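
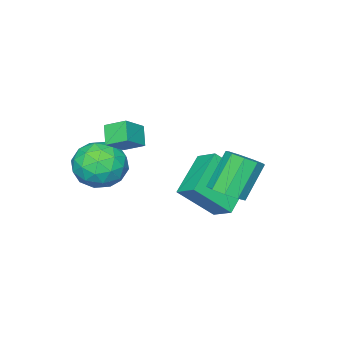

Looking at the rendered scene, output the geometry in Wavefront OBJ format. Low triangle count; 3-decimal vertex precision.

v 0.659 -1.384 1.16
v 1.732 -1.141 0.839
v 1.308 -2.579 2.421
v 2.381 -2.336 2.1
v 1.754 -1.548 2.648
v 1.353 -0.81 1.869
v 1.687 -2.91 1.391
v 1.286 -2.172 0.612
v 2.367 -2.084 0.982
v 2.409 -1.242 1.759
v 0.631 -2.478 1.501
v 0.673 -1.636 2.278
v 1.139 -1.157 0.889
v 1.901 -2.563 2.371
v 1.533 -2.1 2.693
v 2.163 -1.957 2.504
v 0.916 -0.963 1.494
v 1.547 -0.82 1.305
v 1.56 -1.059 2.369
v 1.493 -2.9 1.955
v 2.124 -2.757 1.766
v 0.877 -1.763 0.756
v 1.507 -1.62 0.567
v 1.48 -2.661 0.891
v 2.143 -1.569 0.784
v 2.524 -2.271 1.525
v 2.116 -2.609 1.109
v 1.88 -2.175 0.651
v 2.167 -1.074 1.241
v 2.548 -1.777 1.982
v 2.18 -1.314 2.304
v 1.944 -0.88 1.846
v 2.54 -1.629 1.325
v 0.492 -1.943 1.278
v 0.873 -2.646 2.019
v 1.096 -2.84 1.414
v 0.86 -2.406 0.956
v 0.516 -1.449 1.735
v 0.897 -2.151 2.476
v 1.16 -1.545 2.609
v 0.924 -1.111 2.151
v 0.5 -2.091 1.935
v 0.72 -1.477 3.26
v 0.422 -0.664 3.675
v 1.184 -0.976 2.614
v 0.886 -0.163 3.029
v 1.654 -1.477 3.931
v 1.356 -0.664 4.346
v 2.118 -0.976 3.285
v 1.82 -0.163 3.7
v -0.898 2.197 0.646
v -0.339 2.609 1.023
v -1.362 2.655 2.491
v -1.922 2.243 2.114
v -0.681 2.946 0.774
v -1.704 2.992 2.242
v -1.125 2.932 0.465
v -2.148 2.978 1.933
v -1.462 2.575 0.241
v -2.485 2.621 1.709
v -1.536 2.04 0.207
v -2.559 2.086 1.675
v -1.312 1.579 0.377
v -2.335 1.626 1.846
v -0.894 1.407 0.674
v -1.917 1.454 2.142
v -0.478 1.605 0.957
v -1.501 1.651 2.425
v -0.259 2.079 1.095
v -1.282 2.125 2.563
v -2.59 -0.669 0.77
v -2.492 0.283 1.332
v -3.674 0.254 -0.605
v -3.576 1.206 -0.043
v -0.884 -0.226 -0.277
v -0.786 0.726 0.285
v -1.968 0.697 -1.652
v -1.87 1.649 -1.09
f 1 38 17
f 38 12 41
f 17 41 6
f 38 41 17
f 1 17 13
f 17 6 18
f 13 18 2
f 17 18 13
f 1 13 22
f 13 2 23
f 22 23 8
f 13 23 22
f 1 22 34
f 22 8 37
f 34 37 11
f 22 37 34
f 1 34 38
f 34 11 42
f 38 42 12
f 34 42 38
f 2 18 29
f 18 6 32
f 29 32 10
f 18 32 29
f 6 41 19
f 41 12 40
f 19 40 5
f 41 40 19
f 12 42 39
f 42 11 35
f 39 35 3
f 42 35 39
f 11 37 36
f 37 8 24
f 36 24 7
f 37 24 36
f 8 23 28
f 23 2 25
f 28 25 9
f 23 25 28
f 4 30 16
f 30 10 31
f 16 31 5
f 30 31 16
f 4 16 14
f 16 5 15
f 14 15 3
f 16 15 14
f 4 14 21
f 14 3 20
f 21 20 7
f 14 20 21
f 4 21 26
f 21 7 27
f 26 27 9
f 21 27 26
f 4 26 30
f 26 9 33
f 30 33 10
f 26 33 30
f 5 31 19
f 31 10 32
f 19 32 6
f 31 32 19
f 3 15 39
f 15 5 40
f 39 40 12
f 15 40 39
f 7 20 36
f 20 3 35
f 36 35 11
f 20 35 36
f 9 27 28
f 27 7 24
f 28 24 8
f 27 24 28
f 10 33 29
f 33 9 25
f 29 25 2
f 33 25 29
f 44 46 43
f 47 44 43
f 43 46 45
f 45 47 43
f 44 50 46
f 48 44 47
f 48 50 44
f 46 50 45
f 49 47 45
f 45 50 49
f 49 48 47
f 50 48 49
f 52 51 55
f 52 55 53
f 53 55 56
f 53 56 54
f 55 51 57
f 55 57 56
f 56 57 58
f 56 58 54
f 57 51 59
f 57 59 58
f 58 59 60
f 58 60 54
f 59 51 61
f 59 61 60
f 60 61 62
f 60 62 54
f 61 51 63
f 61 63 62
f 62 63 64
f 62 64 54
f 63 51 65
f 63 65 64
f 64 65 66
f 64 66 54
f 65 51 67
f 65 67 66
f 66 67 68
f 66 68 54
f 67 51 69
f 67 69 68
f 68 69 70
f 68 70 54
f 69 51 52
f 69 52 70
f 70 52 53
f 70 53 54
f 72 74 71
f 75 72 71
f 71 74 73
f 73 75 71
f 72 78 74
f 76 72 75
f 76 78 72
f 74 78 73
f 77 75 73
f 73 78 77
f 77 76 75
f 78 76 77



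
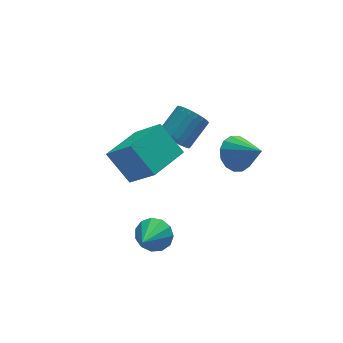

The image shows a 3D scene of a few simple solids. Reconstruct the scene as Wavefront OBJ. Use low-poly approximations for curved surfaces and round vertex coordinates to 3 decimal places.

v -1.927 -1.926 -3.655
v -1.427 -1.674 -2.862
v -2.953 -3.254 -2.585
v -1.866 -1.348 -2.879
v -2.323 -1.205 -3.141
v -2.655 -1.292 -3.567
v -2.756 -1.58 -4.02
v -2.593 -1.978 -4.358
v -2.219 -2.359 -4.472
v -1.752 -2.603 -4.327
v -1.34 -2.633 -3.968
v -1.115 -2.438 -3.51
v -1.148 -2.08 -3.098
v 0.179 1.256 0.258
v 0.559 1.519 -0.526
v 1.821 2.328 0.358
v 1.441 2.064 1.142
v 0.323 1.806 -0.452
v 1.585 2.615 0.432
v 0.063 1.998 -0.255
v 1.325 2.807 0.628
v -0.178 2.061 0.03
v 1.085 2.87 0.914
v -0.356 1.985 0.355
v 0.906 2.794 1.238
v -0.442 1.783 0.663
v 0.82 2.592 1.546
v -0.421 1.49 0.901
v 0.841 2.299 1.785
v -0.296 1.156 1.028
v 0.966 1.965 1.911
v -0.089 0.839 1.022
v 1.173 1.648 1.905
v 0.165 0.595 0.884
v 1.427 1.404 1.767
v 0.421 0.464 0.637
v 1.683 1.273 1.521
v 0.635 0.471 0.326
v 1.897 1.28 1.209
v 0.77 0.613 0.002
v 2.032 1.422 0.885
v 0.803 0.866 -0.277
v 2.065 1.675 0.606
v 0.728 1.187 -0.464
v 1.991 1.996 0.42
v 2.407 -1.404 0.893
v 2.927 -1.809 0.102
v 3.173 -2.676 2.047
v 3.249 -1.434 0.301
v 3.347 -1.052 0.659
v 3.192 -0.763 1.08
v 2.827 -0.646 1.451
v 2.35 -0.732 1.673
v 1.888 -0.998 1.685
v 1.566 -1.373 1.486
v 1.468 -1.756 1.128
v 1.623 -2.044 0.707
v 1.987 -2.161 0.336
v 2.465 -2.075 0.114
v -2.187 -2.933 2.189
v -2.958 -1.786 3.55
v -3.006 -1.649 0.643
v -3.777 -0.502 2.005
v -0.363 -1.738 2.215
v -1.134 -0.591 3.577
v -1.182 -0.454 0.67
v -1.953 0.693 2.031
f 2 1 4
f 2 4 3
f 4 1 5
f 4 5 3
f 5 1 6
f 5 6 3
f 6 1 7
f 6 7 3
f 7 1 8
f 7 8 3
f 8 1 9
f 8 9 3
f 9 1 10
f 9 10 3
f 10 1 11
f 10 11 3
f 11 1 12
f 11 12 3
f 12 1 13
f 12 13 3
f 13 1 2
f 13 2 3
f 15 14 18
f 15 18 16
f 16 18 19
f 16 19 17
f 18 14 20
f 18 20 19
f 19 20 21
f 19 21 17
f 20 14 22
f 20 22 21
f 21 22 23
f 21 23 17
f 22 14 24
f 22 24 23
f 23 24 25
f 23 25 17
f 24 14 26
f 24 26 25
f 25 26 27
f 25 27 17
f 26 14 28
f 26 28 27
f 27 28 29
f 27 29 17
f 28 14 30
f 28 30 29
f 29 30 31
f 29 31 17
f 30 14 32
f 30 32 31
f 31 32 33
f 31 33 17
f 32 14 34
f 32 34 33
f 33 34 35
f 33 35 17
f 34 14 36
f 34 36 35
f 35 36 37
f 35 37 17
f 36 14 38
f 36 38 37
f 37 38 39
f 37 39 17
f 38 14 40
f 38 40 39
f 39 40 41
f 39 41 17
f 40 14 42
f 40 42 41
f 41 42 43
f 41 43 17
f 42 14 44
f 42 44 43
f 43 44 45
f 43 45 17
f 44 14 15
f 44 15 45
f 45 15 16
f 45 16 17
f 47 46 49
f 47 49 48
f 49 46 50
f 49 50 48
f 50 46 51
f 50 51 48
f 51 46 52
f 51 52 48
f 52 46 53
f 52 53 48
f 53 46 54
f 53 54 48
f 54 46 55
f 54 55 48
f 55 46 56
f 55 56 48
f 56 46 57
f 56 57 48
f 57 46 58
f 57 58 48
f 58 46 59
f 58 59 48
f 59 46 47
f 59 47 48
f 61 63 60
f 64 61 60
f 60 63 62
f 62 64 60
f 61 67 63
f 65 61 64
f 65 67 61
f 63 67 62
f 66 64 62
f 62 67 66
f 66 65 64
f 67 65 66



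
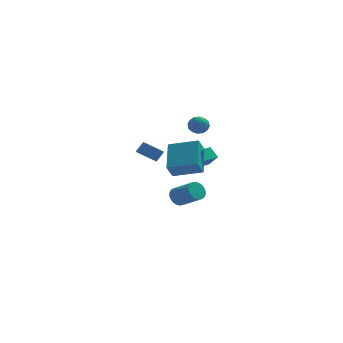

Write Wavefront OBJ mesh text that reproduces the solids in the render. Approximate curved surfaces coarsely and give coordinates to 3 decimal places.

v -0.713 2.038 -0.038
v -0.654 1.159 0.391
v -1.955 2.298 0.663
v -1.897 1.419 1.092
v -0.303 2.361 0.568
v -0.245 1.482 0.997
v -1.546 2.621 1.269
v -1.487 1.742 1.698
v 0.615 0.455 -2.331
v 1.123 0.738 -2.721
v 2.273 -0.112 -1.839
v 1.765 -0.395 -1.449
v 1.099 0.93 -2.504
v 2.249 0.08 -1.622
v 0.991 1.041 -2.257
v 2.141 0.191 -1.375
v 0.819 1.05 -2.023
v 1.969 0.2 -1.141
v 0.611 0.956 -1.842
v 1.761 0.106 -0.96
v 0.403 0.776 -1.745
v 1.554 -0.074 -0.864
v 0.233 0.54 -1.75
v 1.383 -0.31 -0.869
v 0.128 0.289 -1.855
v 1.279 -0.561 -0.974
v 0.108 0.068 -2.043
v 1.258 -0.783 -1.162
v 0.175 -0.087 -2.28
v 1.325 -0.937 -1.399
v 0.319 -0.148 -2.526
v 1.469 -0.998 -1.645
v 0.513 -0.105 -2.738
v 1.663 -0.955 -1.857
v 0.725 0.035 -2.88
v 1.875 -0.815 -1.998
v 0.918 0.248 -2.926
v 2.068 -0.602 -2.045
v 1.059 0.496 -2.87
v 2.209 -0.354 -1.989
v 1.078 -0.657 1.27
v 1.595 -1.208 2.083
v 2.01 0.235 1.282
v 2.526 -0.316 2.096
v 1.534 -1.124 0.664
v 2.05 -1.675 1.478
v 2.465 -0.232 0.677
v 2.982 -0.783 1.49
v 0.058 -4.949 2.279
v 0.103 -3.158 3.411
v 0.385 -4.411 1.414
v 0.43 -2.619 2.546
v 1.81 -5.281 2.734
v 1.855 -3.489 3.866
v 2.137 -4.742 1.869
v 2.182 -2.951 3.001
v 1.366 4.488 2.26
v 1.842 4.44 2.805
v 1.798 3.5 1.795
v 2.274 3.452 2.34
v 1.567 3.35 2.466
v 1.3 3.96 2.753
v 2.34 3.98 1.847
v 2.073 4.59 2.134
v 2.444 4.126 2.55
v 1.966 3.736 2.933
v 1.674 4.204 1.667
v 1.196 3.814 2.05
v 1.566 4.55 2.573
v 2.074 3.39 2.027
v 1.659 3.329 2.101
v 1.938 3.301 2.421
v 1.247 4.269 2.542
v 1.527 4.24 2.863
v 1.365 3.6 2.664
v 2.113 3.7 1.737
v 2.393 3.671 2.058
v 1.702 4.639 2.179
v 1.981 4.611 2.499
v 2.275 4.34 1.936
v 2.199 4.338 2.744
v 2.454 3.757 2.471
v 2.493 4.067 2.181
v 2.335 4.426 2.35
v 1.919 4.109 2.969
v 2.173 3.528 2.696
v 1.757 3.468 2.769
v 1.6 3.827 2.938
v 2.273 3.924 2.819
v 1.467 4.412 1.904
v 1.721 3.831 1.631
v 2.04 4.113 1.662
v 1.883 4.472 1.831
v 1.186 4.183 2.129
v 1.441 3.602 1.856
v 1.305 3.514 2.25
v 1.147 3.873 2.419
v 1.367 4.016 1.781
f 2 4 1
f 5 2 1
f 1 4 3
f 3 5 1
f 2 8 4
f 6 2 5
f 6 8 2
f 4 8 3
f 7 5 3
f 3 8 7
f 7 6 5
f 8 6 7
f 10 9 13
f 10 13 11
f 11 13 14
f 11 14 12
f 13 9 15
f 13 15 14
f 14 15 16
f 14 16 12
f 15 9 17
f 15 17 16
f 16 17 18
f 16 18 12
f 17 9 19
f 17 19 18
f 18 19 20
f 18 20 12
f 19 9 21
f 19 21 20
f 20 21 22
f 20 22 12
f 21 9 23
f 21 23 22
f 22 23 24
f 22 24 12
f 23 9 25
f 23 25 24
f 24 25 26
f 24 26 12
f 25 9 27
f 25 27 26
f 26 27 28
f 26 28 12
f 27 9 29
f 27 29 28
f 28 29 30
f 28 30 12
f 29 9 31
f 29 31 30
f 30 31 32
f 30 32 12
f 31 9 33
f 31 33 32
f 32 33 34
f 32 34 12
f 33 9 35
f 33 35 34
f 34 35 36
f 34 36 12
f 35 9 37
f 35 37 36
f 36 37 38
f 36 38 12
f 37 9 39
f 37 39 38
f 38 39 40
f 38 40 12
f 39 9 10
f 39 10 40
f 40 10 11
f 40 11 12
f 42 44 41
f 45 42 41
f 41 44 43
f 43 45 41
f 42 48 44
f 46 42 45
f 46 48 42
f 44 48 43
f 47 45 43
f 43 48 47
f 47 46 45
f 48 46 47
f 50 52 49
f 53 50 49
f 49 52 51
f 51 53 49
f 50 56 52
f 54 50 53
f 54 56 50
f 52 56 51
f 55 53 51
f 51 56 55
f 55 54 53
f 56 54 55
f 57 94 73
f 94 68 97
f 73 97 62
f 94 97 73
f 57 73 69
f 73 62 74
f 69 74 58
f 73 74 69
f 57 69 78
f 69 58 79
f 78 79 64
f 69 79 78
f 57 78 90
f 78 64 93
f 90 93 67
f 78 93 90
f 57 90 94
f 90 67 98
f 94 98 68
f 90 98 94
f 58 74 85
f 74 62 88
f 85 88 66
f 74 88 85
f 62 97 75
f 97 68 96
f 75 96 61
f 97 96 75
f 68 98 95
f 98 67 91
f 95 91 59
f 98 91 95
f 67 93 92
f 93 64 80
f 92 80 63
f 93 80 92
f 64 79 84
f 79 58 81
f 84 81 65
f 79 81 84
f 60 86 72
f 86 66 87
f 72 87 61
f 86 87 72
f 60 72 70
f 72 61 71
f 70 71 59
f 72 71 70
f 60 70 77
f 70 59 76
f 77 76 63
f 70 76 77
f 60 77 82
f 77 63 83
f 82 83 65
f 77 83 82
f 60 82 86
f 82 65 89
f 86 89 66
f 82 89 86
f 61 87 75
f 87 66 88
f 75 88 62
f 87 88 75
f 59 71 95
f 71 61 96
f 95 96 68
f 71 96 95
f 63 76 92
f 76 59 91
f 92 91 67
f 76 91 92
f 65 83 84
f 83 63 80
f 84 80 64
f 83 80 84
f 66 89 85
f 89 65 81
f 85 81 58
f 89 81 85



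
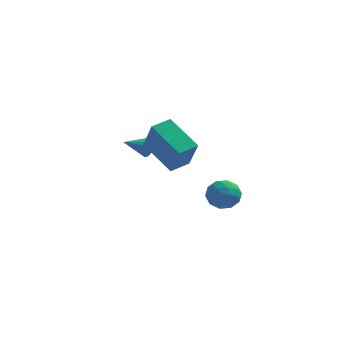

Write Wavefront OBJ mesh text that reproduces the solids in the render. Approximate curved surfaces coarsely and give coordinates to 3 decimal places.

v -1.952 1.388 -0.037
v -1.61 1.213 0.449
v -3.028 0.772 0.497
v -1.747 1.524 0.532
v -1.949 1.791 0.434
v -2.152 1.931 0.186
v -2.292 1.898 -0.132
v -2.324 1.704 -0.421
v -2.238 1.409 -0.587
v -2.061 1.108 -0.579
v -1.85 0.895 -0.399
v -1.671 0.84 -0.104
v -1.582 0.958 0.212
v 1.45 3.572 -4.073
v 2.182 3.365 -3.51
v 0.818 2.215 -3.75
v 1.55 2.008 -3.187
v 0.936 2.684 -2.937
v 1.327 3.522 -3.137
v 1.673 2.058 -4.123
v 2.064 2.896 -4.323
v 2.32 2.429 -3.541
v 1.864 2.817 -2.807
v 1.136 2.763 -4.453
v 0.68 3.151 -3.719
v 1.871 3.587 -3.82
v 1.129 1.993 -3.44
v 0.768 2.39 -3.293
v 1.198 2.268 -2.962
v 1.369 3.68 -3.601
v 1.799 3.559 -3.269
v 1.066 3.158 -2.932
v 1.201 2.021 -3.991
v 1.631 1.9 -3.659
v 1.802 3.312 -4.298
v 2.232 3.19 -3.967
v 1.934 2.422 -4.328
v 2.383 2.916 -3.507
v 2.011 2.119 -3.317
v 2.084 2.148 -3.868
v 2.313 2.64 -3.985
v 2.115 3.144 -3.076
v 1.743 2.346 -2.886
v 1.382 2.743 -2.739
v 1.612 3.236 -2.856
v 2.196 2.594 -3.094
v 1.257 3.234 -4.374
v 0.885 2.436 -4.184
v 1.388 2.344 -4.404
v 1.618 2.837 -4.521
v 0.989 3.461 -3.943
v 0.617 2.664 -3.753
v 0.687 2.94 -3.275
v 0.916 3.432 -3.392
v 0.804 2.986 -4.166
v -1.507 -1.77 1.629
v -0.943 -2.601 3.218
v -0.8 -0.958 1.802
v -0.236 -1.789 3.392
v -0.024 -2.831 0.548
v 0.54 -3.662 2.138
v 0.683 -2.019 0.722
v 1.247 -2.85 2.311
f 2 1 4
f 2 4 3
f 4 1 5
f 4 5 3
f 5 1 6
f 5 6 3
f 6 1 7
f 6 7 3
f 7 1 8
f 7 8 3
f 8 1 9
f 8 9 3
f 9 1 10
f 9 10 3
f 10 1 11
f 10 11 3
f 11 1 12
f 11 12 3
f 12 1 13
f 12 13 3
f 13 1 2
f 13 2 3
f 14 51 30
f 51 25 54
f 30 54 19
f 51 54 30
f 14 30 26
f 30 19 31
f 26 31 15
f 30 31 26
f 14 26 35
f 26 15 36
f 35 36 21
f 26 36 35
f 14 35 47
f 35 21 50
f 47 50 24
f 35 50 47
f 14 47 51
f 47 24 55
f 51 55 25
f 47 55 51
f 15 31 42
f 31 19 45
f 42 45 23
f 31 45 42
f 19 54 32
f 54 25 53
f 32 53 18
f 54 53 32
f 25 55 52
f 55 24 48
f 52 48 16
f 55 48 52
f 24 50 49
f 50 21 37
f 49 37 20
f 50 37 49
f 21 36 41
f 36 15 38
f 41 38 22
f 36 38 41
f 17 43 29
f 43 23 44
f 29 44 18
f 43 44 29
f 17 29 27
f 29 18 28
f 27 28 16
f 29 28 27
f 17 27 34
f 27 16 33
f 34 33 20
f 27 33 34
f 17 34 39
f 34 20 40
f 39 40 22
f 34 40 39
f 17 39 43
f 39 22 46
f 43 46 23
f 39 46 43
f 18 44 32
f 44 23 45
f 32 45 19
f 44 45 32
f 16 28 52
f 28 18 53
f 52 53 25
f 28 53 52
f 20 33 49
f 33 16 48
f 49 48 24
f 33 48 49
f 22 40 41
f 40 20 37
f 41 37 21
f 40 37 41
f 23 46 42
f 46 22 38
f 42 38 15
f 46 38 42
f 57 59 56
f 60 57 56
f 56 59 58
f 58 60 56
f 57 63 59
f 61 57 60
f 61 63 57
f 59 63 58
f 62 60 58
f 58 63 62
f 62 61 60
f 63 61 62



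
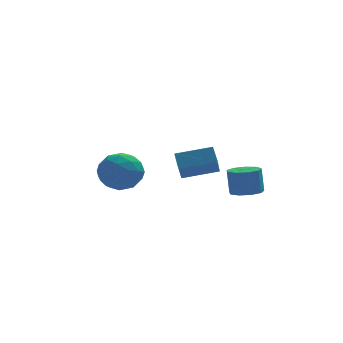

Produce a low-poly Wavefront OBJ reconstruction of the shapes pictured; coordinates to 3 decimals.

v -2.407 0.163 2.196
v -1.329 0.087 1.652
v -2.971 -1.487 1.308
v -1.893 -1.563 0.764
v -1.981 -1.732 1.958
v -1.633 -0.713 2.507
v -2.667 -0.687 0.453
v -2.319 0.332 1.002
v -1.49 -0.438 0.575
v -1.066 -1.084 1.506
v -3.234 -0.316 1.454
v -2.81 -0.962 2.385
v -1.819 0.27 2.002
v -2.481 -1.67 0.958
v -2.533 -1.769 1.66
v -1.9 -1.814 1.34
v -1.997 -0.2 2.504
v -1.364 -0.245 2.185
v -1.747 -1.314 2.365
v -2.936 -1.155 0.775
v -2.303 -1.2 0.456
v -2.4 0.414 1.62
v -1.767 0.369 1.3
v -2.553 -0.086 0.595
v -1.28 -0.084 1.05
v -1.611 -1.053 0.528
v -2.066 -0.539 0.344
v -1.861 0.06 0.667
v -1.031 -0.463 1.596
v -1.362 -1.433 1.074
v -1.414 -1.532 1.776
v -1.209 -0.933 2.099
v -1.125 -0.772 0.963
v -2.938 0.033 1.886
v -3.269 -0.937 1.364
v -3.091 -0.467 0.861
v -2.886 0.132 1.184
v -2.689 -0.347 2.432
v -3.02 -1.316 1.91
v -2.439 -1.46 2.293
v -2.234 -0.861 2.616
v -3.175 -0.628 1.997
v 4.024 -0.54 -0.413
v 4.602 -1.161 -0.271
v 4.513 -0.921 1.136
v 3.936 -0.3 0.993
v 4.875 -0.645 -0.342
v 4.786 -0.405 1.065
v 4.75 -0.08 -0.446
v 4.662 0.16 0.961
v 4.285 0.27 -0.535
v 4.197 0.51 0.872
v 3.699 0.241 -0.567
v 3.611 0.481 0.84
v 3.264 -0.153 -0.527
v 3.176 0.086 0.88
v 3.185 -0.729 -0.434
v 3.097 -0.489 0.973
v 3.499 -1.216 -0.331
v 3.411 -0.976 1.076
v 4.058 -1.387 -0.267
v 3.97 -1.147 1.14
v 1.103 1.493 0.578
v 1.022 2.292 1.329
v 1.419 2.493 -0.452
v 1.338 3.292 0.299
v 3.002 1.308 0.981
v 2.921 2.107 1.732
v 3.318 2.308 -0.049
v 3.237 3.107 0.702
f 1 38 17
f 38 12 41
f 17 41 6
f 38 41 17
f 1 17 13
f 17 6 18
f 13 18 2
f 17 18 13
f 1 13 22
f 13 2 23
f 22 23 8
f 13 23 22
f 1 22 34
f 22 8 37
f 34 37 11
f 22 37 34
f 1 34 38
f 34 11 42
f 38 42 12
f 34 42 38
f 2 18 29
f 18 6 32
f 29 32 10
f 18 32 29
f 6 41 19
f 41 12 40
f 19 40 5
f 41 40 19
f 12 42 39
f 42 11 35
f 39 35 3
f 42 35 39
f 11 37 36
f 37 8 24
f 36 24 7
f 37 24 36
f 8 23 28
f 23 2 25
f 28 25 9
f 23 25 28
f 4 30 16
f 30 10 31
f 16 31 5
f 30 31 16
f 4 16 14
f 16 5 15
f 14 15 3
f 16 15 14
f 4 14 21
f 14 3 20
f 21 20 7
f 14 20 21
f 4 21 26
f 21 7 27
f 26 27 9
f 21 27 26
f 4 26 30
f 26 9 33
f 30 33 10
f 26 33 30
f 5 31 19
f 31 10 32
f 19 32 6
f 31 32 19
f 3 15 39
f 15 5 40
f 39 40 12
f 15 40 39
f 7 20 36
f 20 3 35
f 36 35 11
f 20 35 36
f 9 27 28
f 27 7 24
f 28 24 8
f 27 24 28
f 10 33 29
f 33 9 25
f 29 25 2
f 33 25 29
f 44 43 47
f 44 47 45
f 45 47 48
f 45 48 46
f 47 43 49
f 47 49 48
f 48 49 50
f 48 50 46
f 49 43 51
f 49 51 50
f 50 51 52
f 50 52 46
f 51 43 53
f 51 53 52
f 52 53 54
f 52 54 46
f 53 43 55
f 53 55 54
f 54 55 56
f 54 56 46
f 55 43 57
f 55 57 56
f 56 57 58
f 56 58 46
f 57 43 59
f 57 59 58
f 58 59 60
f 58 60 46
f 59 43 61
f 59 61 60
f 60 61 62
f 60 62 46
f 61 43 44
f 61 44 62
f 62 44 45
f 62 45 46
f 64 66 63
f 67 64 63
f 63 66 65
f 65 67 63
f 64 70 66
f 68 64 67
f 68 70 64
f 66 70 65
f 69 67 65
f 65 70 69
f 69 68 67
f 70 68 69



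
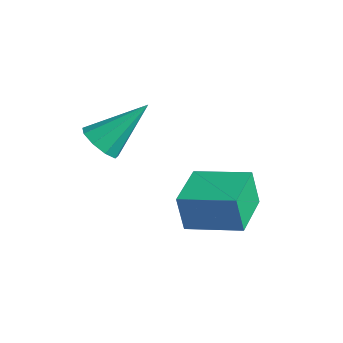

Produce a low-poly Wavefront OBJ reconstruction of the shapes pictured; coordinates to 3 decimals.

v -1.304 -1.733 -2.144
v -1.585 -1.834 -0.797
v 0.285 -0.609 -1.728
v 0.004 -0.71 -0.381
v -0.244 -3.27 -2.039
v -0.525 -3.371 -0.692
v 1.345 -2.146 -1.623
v 1.064 -2.247 -0.276
v -3.187 -4.356 0.863
v -2.768 -3.963 0.293
v -2.693 -2.804 2.297
v -3.296 -3.794 0.291
v -3.772 -3.888 0.558
v -3.975 -4.202 0.967
v -3.809 -4.588 1.328
v -3.351 -4.865 1.472
v -2.817 -4.905 1.331
v -2.456 -4.688 0.971
v -2.436 -4.316 0.561
f 2 4 1
f 5 2 1
f 1 4 3
f 3 5 1
f 2 8 4
f 6 2 5
f 6 8 2
f 4 8 3
f 7 5 3
f 3 8 7
f 7 6 5
f 8 6 7
f 10 9 12
f 10 12 11
f 12 9 13
f 12 13 11
f 13 9 14
f 13 14 11
f 14 9 15
f 14 15 11
f 15 9 16
f 15 16 11
f 16 9 17
f 16 17 11
f 17 9 18
f 17 18 11
f 18 9 19
f 18 19 11
f 19 9 10
f 19 10 11



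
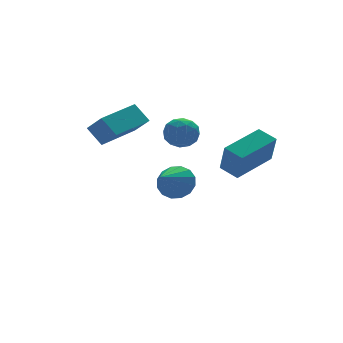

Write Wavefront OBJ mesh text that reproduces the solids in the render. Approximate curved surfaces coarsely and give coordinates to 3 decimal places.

v 2.322 4.2 -1.512
v 2.863 3.443 -1.523
v 0.998 3.24 -0.488
v 2.994 3.684 -1.127
v 2.945 4.063 -0.834
v 2.729 4.479 -0.723
v 2.405 4.82 -0.823
v 2.058 4.995 -1.108
v 1.782 4.957 -1.5
v 1.651 4.716 -1.896
v 1.7 4.337 -2.189
v 1.916 3.922 -2.3
v 2.24 3.58 -2.2
v 2.587 3.405 -1.915
v -1.794 1.846 3.141
v -2.127 2.528 3.924
v -2.078 2.624 2.343
v -2.411 3.306 3.126
v 0.211 2.694 3.254
v -0.122 3.376 4.037
v -0.073 3.472 2.456
v -0.406 4.154 3.239
v 2.032 -1.476 1.151
v 1.91 -2.032 2.527
v 1.704 -0.62 1.468
v 1.582 -1.176 2.844
v 4.038 -0.864 1.576
v 3.916 -1.42 2.952
v 3.71 -0.008 1.893
v 3.588 -0.564 3.269
v 2.225 4.272 2.332
v 2.689 4.689 1.736
v 2.171 3.151 1.504
v 2.635 3.568 0.908
v 3 3.332 1.653
v 3.034 4.025 2.164
v 1.826 3.815 1.076
v 1.86 4.508 1.587
v 2.442 4.407 0.96
v 3.168 4.108 1.317
v 1.692 3.732 1.923
v 2.418 3.433 2.28
v 2.462 4.579 2.107
v 2.398 3.261 1.133
v 2.613 3.122 1.571
v 2.886 3.367 1.221
v 2.665 4.189 2.358
v 2.937 4.434 2.008
v 3.12 3.636 1.959
v 1.923 3.406 1.232
v 2.195 3.651 0.882
v 1.974 4.473 2.019
v 2.247 4.718 1.669
v 1.74 4.204 1.281
v 2.59 4.658 1.301
v 2.558 3.999 0.814
v 2.082 4.144 0.912
v 2.102 4.552 1.213
v 3.016 4.483 1.51
v 2.984 3.823 1.024
v 3.199 3.685 1.461
v 3.219 4.092 1.762
v 2.871 4.316 1.054
v 1.876 4.017 2.216
v 1.844 3.357 1.73
v 1.641 3.748 1.478
v 1.661 4.155 1.779
v 2.302 3.841 2.426
v 2.27 3.182 1.939
v 2.758 3.288 2.027
v 2.778 3.696 2.328
v 1.989 3.524 2.186
f 2 1 4
f 2 4 3
f 4 1 5
f 4 5 3
f 5 1 6
f 5 6 3
f 6 1 7
f 6 7 3
f 7 1 8
f 7 8 3
f 8 1 9
f 8 9 3
f 9 1 10
f 9 10 3
f 10 1 11
f 10 11 3
f 11 1 12
f 11 12 3
f 12 1 13
f 12 13 3
f 13 1 14
f 13 14 3
f 14 1 2
f 14 2 3
f 16 18 15
f 19 16 15
f 15 18 17
f 17 19 15
f 16 22 18
f 20 16 19
f 20 22 16
f 18 22 17
f 21 19 17
f 17 22 21
f 21 20 19
f 22 20 21
f 24 26 23
f 27 24 23
f 23 26 25
f 25 27 23
f 24 30 26
f 28 24 27
f 28 30 24
f 26 30 25
f 29 27 25
f 25 30 29
f 29 28 27
f 30 28 29
f 31 68 47
f 68 42 71
f 47 71 36
f 68 71 47
f 31 47 43
f 47 36 48
f 43 48 32
f 47 48 43
f 31 43 52
f 43 32 53
f 52 53 38
f 43 53 52
f 31 52 64
f 52 38 67
f 64 67 41
f 52 67 64
f 31 64 68
f 64 41 72
f 68 72 42
f 64 72 68
f 32 48 59
f 48 36 62
f 59 62 40
f 48 62 59
f 36 71 49
f 71 42 70
f 49 70 35
f 71 70 49
f 42 72 69
f 72 41 65
f 69 65 33
f 72 65 69
f 41 67 66
f 67 38 54
f 66 54 37
f 67 54 66
f 38 53 58
f 53 32 55
f 58 55 39
f 53 55 58
f 34 60 46
f 60 40 61
f 46 61 35
f 60 61 46
f 34 46 44
f 46 35 45
f 44 45 33
f 46 45 44
f 34 44 51
f 44 33 50
f 51 50 37
f 44 50 51
f 34 51 56
f 51 37 57
f 56 57 39
f 51 57 56
f 34 56 60
f 56 39 63
f 60 63 40
f 56 63 60
f 35 61 49
f 61 40 62
f 49 62 36
f 61 62 49
f 33 45 69
f 45 35 70
f 69 70 42
f 45 70 69
f 37 50 66
f 50 33 65
f 66 65 41
f 50 65 66
f 39 57 58
f 57 37 54
f 58 54 38
f 57 54 58
f 40 63 59
f 63 39 55
f 59 55 32
f 63 55 59



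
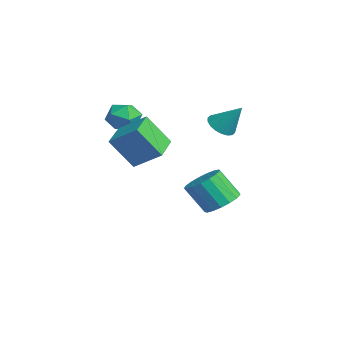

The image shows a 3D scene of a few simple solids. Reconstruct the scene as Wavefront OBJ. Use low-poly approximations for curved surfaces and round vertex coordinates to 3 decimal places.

v 0.07 2.678 -3.712
v 0.801 2.009 -3.846
v 0.281 1.153 -2.423
v -0.45 1.822 -2.288
v 1.003 2.345 -3.571
v 0.482 1.489 -2.148
v 0.99 2.757 -3.328
v 0.47 1.901 -1.904
v 0.767 3.151 -3.172
v 0.247 2.295 -1.749
v 0.384 3.436 -3.141
v -0.136 2.581 -1.718
v -0.07 3.548 -3.24
v -0.591 2.693 -1.817
v -0.493 3.461 -3.447
v -1.013 2.605 -2.024
v -0.786 3.194 -3.715
v -1.307 2.338 -2.292
v -0.884 2.809 -3.982
v -1.404 1.953 -2.559
v -0.762 2.393 -4.187
v -1.283 1.538 -2.764
v -0.45 2.043 -4.283
v -0.971 1.188 -2.86
v -0.019 1.839 -4.248
v -0.54 0.983 -2.825
v 0.433 1.826 -4.091
v -0.088 0.971 -2.668
v 2.152 -2.726 2.377
v 2.937 -1.663 3.26
v 2.447 -1.7 0.879
v 3.233 -0.637 1.762
v 3.467 -3.483 2.118
v 4.253 -2.42 3.001
v 3.763 -2.457 0.62
v 4.548 -1.394 1.503
v 0.891 2.34 1.611
v 1.537 2.437 1.203
v 1.569 3.1 2.869
v 1.357 2.719 1.13
v 1.085 2.926 1.151
v 0.775 3.017 1.264
v 0.487 2.974 1.445
v 0.279 2.805 1.659
v 0.193 2.544 1.863
v 0.244 2.243 2.018
v 0.424 1.96 2.091
v 0.696 1.753 2.07
v 1.007 1.662 1.957
v 1.294 1.705 1.776
v 1.502 1.874 1.562
v 1.589 2.135 1.358
v 0.612 -1.63 1.656
v 1.031 -1.983 2.402
v -0.711 -2.097 2.178
v -0.292 -2.45 2.924
v -0.338 -1.533 2.809
v 0.48 -1.244 2.487
v -0.16 -2.836 2.093
v 0.658 -2.547 1.771
v 0.554 -2.728 2.673
v 0.444 -1.923 3.115
v -0.124 -2.157 1.465
v -0.234 -1.352 1.907
f 2 1 5
f 2 5 3
f 3 5 6
f 3 6 4
f 5 1 7
f 5 7 6
f 6 7 8
f 6 8 4
f 7 1 9
f 7 9 8
f 8 9 10
f 8 10 4
f 9 1 11
f 9 11 10
f 10 11 12
f 10 12 4
f 11 1 13
f 11 13 12
f 12 13 14
f 12 14 4
f 13 1 15
f 13 15 14
f 14 15 16
f 14 16 4
f 15 1 17
f 15 17 16
f 16 17 18
f 16 18 4
f 17 1 19
f 17 19 18
f 18 19 20
f 18 20 4
f 19 1 21
f 19 21 20
f 20 21 22
f 20 22 4
f 21 1 23
f 21 23 22
f 22 23 24
f 22 24 4
f 23 1 25
f 23 25 24
f 24 25 26
f 24 26 4
f 25 1 27
f 25 27 26
f 26 27 28
f 26 28 4
f 27 1 2
f 27 2 28
f 28 2 3
f 28 3 4
f 30 32 29
f 33 30 29
f 29 32 31
f 31 33 29
f 30 36 32
f 34 30 33
f 34 36 30
f 32 36 31
f 35 33 31
f 31 36 35
f 35 34 33
f 36 34 35
f 38 37 40
f 38 40 39
f 40 37 41
f 40 41 39
f 41 37 42
f 41 42 39
f 42 37 43
f 42 43 39
f 43 37 44
f 43 44 39
f 44 37 45
f 44 45 39
f 45 37 46
f 45 46 39
f 46 37 47
f 46 47 39
f 47 37 48
f 47 48 39
f 48 37 49
f 48 49 39
f 49 37 50
f 49 50 39
f 50 37 51
f 50 51 39
f 51 37 52
f 51 52 39
f 52 37 38
f 52 38 39
f 53 64 58
f 53 58 54
f 53 54 60
f 53 60 63
f 53 63 64
f 54 58 62
f 58 64 57
f 64 63 55
f 63 60 59
f 60 54 61
f 56 62 57
f 56 57 55
f 56 55 59
f 56 59 61
f 56 61 62
f 57 62 58
f 55 57 64
f 59 55 63
f 61 59 60
f 62 61 54



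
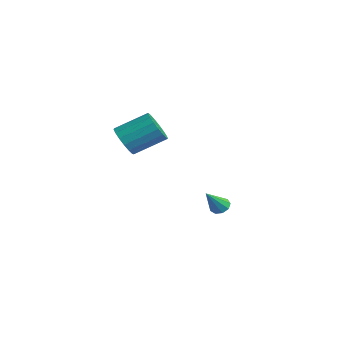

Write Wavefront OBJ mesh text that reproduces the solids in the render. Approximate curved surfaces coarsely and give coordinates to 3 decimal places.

v -1.837 3.846 -3.786
v -1.63 3.51 -4.155
v -1.363 2.874 -2.634
v -1.376 3.757 -4.051
v -1.337 4.045 -3.824
v -1.533 4.24 -3.579
v -1.871 4.251 -3.431
v -2.193 4.072 -3.449
v -2.349 3.787 -3.625
v -2.266 3.529 -3.876
v -1.982 3.42 -4.085
v -0.169 -1.737 1.778
v 0.17 -1.407 1.06
v 0.647 0.027 1.943
v 0.309 -0.303 2.662
v -0.22 -1.274 1.055
v 0.257 0.159 1.938
v -0.598 -1.247 1.216
v -0.121 0.186 2.099
v -0.877 -1.333 1.506
v -0.4 0.101 2.389
v -0.995 -1.511 1.858
v -0.517 -0.077 2.741
v -0.923 -1.741 2.192
v -0.445 -0.307 3.075
v -0.678 -1.969 2.431
v -0.2 -0.536 3.314
v -0.316 -2.145 2.521
v 0.161 -0.711 3.404
v 0.079 -2.227 2.44
v 0.556 -0.793 3.323
v 0.417 -2.197 2.208
v 0.895 -0.763 3.091
v 0.622 -2.061 1.878
v 1.099 -0.628 2.761
v 0.645 -1.851 1.524
v 1.122 -0.418 2.407
v 0.482 -1.615 1.229
v 0.959 -0.181 2.112
f 2 1 4
f 2 4 3
f 4 1 5
f 4 5 3
f 5 1 6
f 5 6 3
f 6 1 7
f 6 7 3
f 7 1 8
f 7 8 3
f 8 1 9
f 8 9 3
f 9 1 10
f 9 10 3
f 10 1 11
f 10 11 3
f 11 1 2
f 11 2 3
f 13 12 16
f 13 16 14
f 14 16 17
f 14 17 15
f 16 12 18
f 16 18 17
f 17 18 19
f 17 19 15
f 18 12 20
f 18 20 19
f 19 20 21
f 19 21 15
f 20 12 22
f 20 22 21
f 21 22 23
f 21 23 15
f 22 12 24
f 22 24 23
f 23 24 25
f 23 25 15
f 24 12 26
f 24 26 25
f 25 26 27
f 25 27 15
f 26 12 28
f 26 28 27
f 27 28 29
f 27 29 15
f 28 12 30
f 28 30 29
f 29 30 31
f 29 31 15
f 30 12 32
f 30 32 31
f 31 32 33
f 31 33 15
f 32 12 34
f 32 34 33
f 33 34 35
f 33 35 15
f 34 12 36
f 34 36 35
f 35 36 37
f 35 37 15
f 36 12 38
f 36 38 37
f 37 38 39
f 37 39 15
f 38 12 13
f 38 13 39
f 39 13 14
f 39 14 15



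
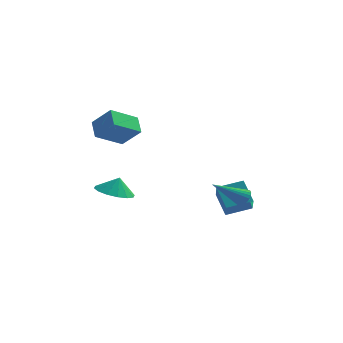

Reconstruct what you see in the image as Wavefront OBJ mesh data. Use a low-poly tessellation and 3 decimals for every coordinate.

v -3.923 0.178 3.303
v -2.857 -0.093 4.381
v -4.308 1.109 3.918
v -3.242 0.838 4.996
v -2.738 1.262 2.404
v -1.672 0.991 3.482
v -3.123 2.193 3.019
v -2.057 1.922 4.097
v -2.931 0.133 -0.583
v -1.941 0.478 -0.915
v -2.689 0.347 0.363
v -2.272 0.941 -0.934
v -2.78 1.187 -0.859
v -3.328 1.151 -0.711
v -3.77 0.842 -0.528
v -3.988 0.344 -0.36
v -3.922 -0.211 -0.252
v -3.591 -0.674 -0.232
v -3.083 -0.921 -0.307
v -2.534 -0.884 -0.456
v -2.092 -0.576 -0.638
v -1.875 -0.077 -0.806
v 2.595 2.231 -2.265
v 1.907 3.18 -1.251
v 2.406 3.177 -3.279
v 1.718 4.127 -2.265
v 3.942 2.853 -1.935
v 3.254 3.803 -0.921
v 3.753 3.8 -2.949
v 3.065 4.749 -1.935
v 4.046 -1.074 0.171
v 4.41 -1.35 0.512
v 2.514 -1.706 1.289
v 4.4 -1.152 0.611
v 4.336 -0.941 0.643
v 4.229 -0.75 0.603
v 4.093 -0.609 0.498
v 3.951 -0.539 0.342
v 3.823 -0.55 0.161
v 3.729 -0.64 -0.019
v 3.683 -0.797 -0.17
v 3.693 -0.996 -0.27
v 3.757 -1.207 -0.302
v 3.864 -1.397 -0.262
v 4 -1.538 -0.156
v 4.142 -1.609 -0
v 4.27 -1.598 0.181
v 4.364 -1.507 0.361
f 2 4 1
f 5 2 1
f 1 4 3
f 3 5 1
f 2 8 4
f 6 2 5
f 6 8 2
f 4 8 3
f 7 5 3
f 3 8 7
f 7 6 5
f 8 6 7
f 10 9 12
f 10 12 11
f 12 9 13
f 12 13 11
f 13 9 14
f 13 14 11
f 14 9 15
f 14 15 11
f 15 9 16
f 15 16 11
f 16 9 17
f 16 17 11
f 17 9 18
f 17 18 11
f 18 9 19
f 18 19 11
f 19 9 20
f 19 20 11
f 20 9 21
f 20 21 11
f 21 9 22
f 21 22 11
f 22 9 10
f 22 10 11
f 24 26 23
f 27 24 23
f 23 26 25
f 25 27 23
f 24 30 26
f 28 24 27
f 28 30 24
f 26 30 25
f 29 27 25
f 25 30 29
f 29 28 27
f 30 28 29
f 32 31 34
f 32 34 33
f 34 31 35
f 34 35 33
f 35 31 36
f 35 36 33
f 36 31 37
f 36 37 33
f 37 31 38
f 37 38 33
f 38 31 39
f 38 39 33
f 39 31 40
f 39 40 33
f 40 31 41
f 40 41 33
f 41 31 42
f 41 42 33
f 42 31 43
f 42 43 33
f 43 31 44
f 43 44 33
f 44 31 45
f 44 45 33
f 45 31 46
f 45 46 33
f 46 31 47
f 46 47 33
f 47 31 48
f 47 48 33
f 48 31 32
f 48 32 33



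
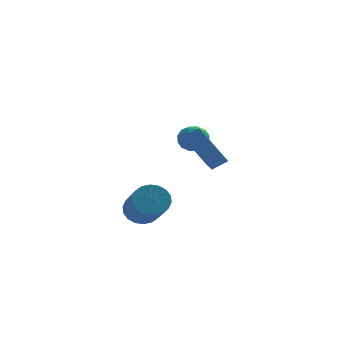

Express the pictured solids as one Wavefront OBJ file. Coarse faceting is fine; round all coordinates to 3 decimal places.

v -3.439 0.043 -1.604
v -2.741 -0.064 -2.059
v -2.202 -1.77 -0.83
v -2.901 -1.663 -0.376
v -2.629 0.167 -1.787
v -2.09 -1.539 -0.559
v -2.677 0.373 -1.48
v -2.138 -1.332 -0.251
v -2.877 0.514 -1.196
v -2.338 -1.191 0.032
v -3.187 0.562 -0.994
v -2.648 -1.143 0.235
v -3.548 0.507 -0.913
v -3.009 -1.199 0.316
v -3.887 0.36 -0.968
v -3.348 -1.346 0.261
v -4.138 0.15 -1.15
v -3.599 -1.556 0.079
v -4.25 -0.081 -1.421
v -3.711 -1.787 -0.193
v -4.202 -0.288 -1.729
v -3.663 -1.993 -0.5
v -4.002 -0.429 -2.012
v -3.463 -2.134 -0.784
v -3.692 -0.477 -2.215
v -3.153 -2.182 -0.986
v -3.331 -0.421 -2.296
v -2.792 -2.127 -1.067
v -2.992 -0.274 -2.241
v -2.453 -1.98 -1.012
v -1.605 -2.356 3.457
v -0.949 -2.202 3.889
v -1.412 -1.062 2.703
v -0.757 -0.908 3.135
v -0.603 -3.212 2.245
v 0.052 -3.058 2.677
v -0.411 -1.918 1.491
v 0.245 -1.764 1.923
v -1.687 3.855 1.449
v -0.944 3.732 1.3
v -1.836 2.648 1.7
v -1.093 2.525 1.551
v -1.299 2.924 2.174
v -1.207 3.67 2.018
v -1.573 2.71 0.982
v -1.481 3.456 0.826
v -0.874 3.024 1.011
v -0.704 3.157 1.748
v -2.076 3.223 1.252
v -1.906 3.356 1.989
v -1.302 3.899 1.352
v -1.478 2.481 1.648
v -1.599 2.715 2.014
v -1.162 2.643 1.926
v -1.457 3.863 1.774
v -1.02 3.791 1.687
v -1.229 3.316 2.201
v -1.76 2.589 1.313
v -1.323 2.517 1.226
v -1.618 3.737 1.074
v -1.181 3.665 0.986
v -1.551 3.064 0.799
v -0.824 3.411 1.095
v -0.912 2.702 1.243
v -1.194 2.81 0.908
v -1.14 3.249 0.817
v -0.725 3.489 1.528
v -0.812 2.78 1.676
v -0.933 3.014 2.042
v -0.879 3.453 1.95
v -0.683 3.073 1.359
v -1.968 3.6 1.324
v -2.055 2.891 1.472
v -1.901 2.927 1.05
v -1.847 3.366 0.958
v -1.868 3.678 1.757
v -1.956 2.969 1.905
v -1.64 3.131 2.183
v -1.586 3.57 2.092
v -2.097 3.307 1.641
f 2 1 5
f 2 5 3
f 3 5 6
f 3 6 4
f 5 1 7
f 5 7 6
f 6 7 8
f 6 8 4
f 7 1 9
f 7 9 8
f 8 9 10
f 8 10 4
f 9 1 11
f 9 11 10
f 10 11 12
f 10 12 4
f 11 1 13
f 11 13 12
f 12 13 14
f 12 14 4
f 13 1 15
f 13 15 14
f 14 15 16
f 14 16 4
f 15 1 17
f 15 17 16
f 16 17 18
f 16 18 4
f 17 1 19
f 17 19 18
f 18 19 20
f 18 20 4
f 19 1 21
f 19 21 20
f 20 21 22
f 20 22 4
f 21 1 23
f 21 23 22
f 22 23 24
f 22 24 4
f 23 1 25
f 23 25 24
f 24 25 26
f 24 26 4
f 25 1 27
f 25 27 26
f 26 27 28
f 26 28 4
f 27 1 29
f 27 29 28
f 28 29 30
f 28 30 4
f 29 1 2
f 29 2 30
f 30 2 3
f 30 3 4
f 32 34 31
f 35 32 31
f 31 34 33
f 33 35 31
f 32 38 34
f 36 32 35
f 36 38 32
f 34 38 33
f 37 35 33
f 33 38 37
f 37 36 35
f 38 36 37
f 39 76 55
f 76 50 79
f 55 79 44
f 76 79 55
f 39 55 51
f 55 44 56
f 51 56 40
f 55 56 51
f 39 51 60
f 51 40 61
f 60 61 46
f 51 61 60
f 39 60 72
f 60 46 75
f 72 75 49
f 60 75 72
f 39 72 76
f 72 49 80
f 76 80 50
f 72 80 76
f 40 56 67
f 56 44 70
f 67 70 48
f 56 70 67
f 44 79 57
f 79 50 78
f 57 78 43
f 79 78 57
f 50 80 77
f 80 49 73
f 77 73 41
f 80 73 77
f 49 75 74
f 75 46 62
f 74 62 45
f 75 62 74
f 46 61 66
f 61 40 63
f 66 63 47
f 61 63 66
f 42 68 54
f 68 48 69
f 54 69 43
f 68 69 54
f 42 54 52
f 54 43 53
f 52 53 41
f 54 53 52
f 42 52 59
f 52 41 58
f 59 58 45
f 52 58 59
f 42 59 64
f 59 45 65
f 64 65 47
f 59 65 64
f 42 64 68
f 64 47 71
f 68 71 48
f 64 71 68
f 43 69 57
f 69 48 70
f 57 70 44
f 69 70 57
f 41 53 77
f 53 43 78
f 77 78 50
f 53 78 77
f 45 58 74
f 58 41 73
f 74 73 49
f 58 73 74
f 47 65 66
f 65 45 62
f 66 62 46
f 65 62 66
f 48 71 67
f 71 47 63
f 67 63 40
f 71 63 67



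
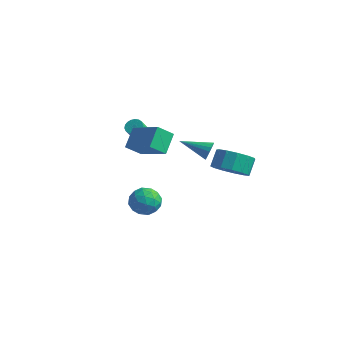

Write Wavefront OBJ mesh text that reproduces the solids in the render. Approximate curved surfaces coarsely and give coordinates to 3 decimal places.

v 3.319 -2.345 0.413
v 4.36 -2.144 0.435
v 4.201 -1.414 1.269
v 3.161 -1.615 1.247
v 4.122 -1.755 0.049
v 3.963 -1.025 0.884
v 3.629 -1.553 -0.221
v 3.47 -0.823 0.614
v 3.037 -1.603 -0.29
v 2.878 -0.873 0.545
v 2.536 -1.889 -0.136
v 2.377 -1.159 0.699
v 2.283 -2.319 0.192
v 2.124 -1.589 1.027
v 2.359 -2.757 0.591
v 2.2 -2.027 1.425
v 2.74 -3.065 0.932
v 2.581 -2.335 1.767
v 3.305 -3.144 1.109
v 3.146 -2.414 1.944
v 3.875 -2.969 1.065
v 3.716 -2.239 1.899
v 4.268 -2.597 0.814
v 4.109 -1.867 1.648
v -1.958 -3.642 -3.114
v -1.237 -3.124 -3.472
v -0.943 -4.676 -2.568
v -0.222 -4.158 -2.926
v -0.73 -3.824 -2.188
v -1.357 -3.185 -2.525
v -0.823 -4.615 -3.515
v -1.45 -3.976 -3.852
v -0.536 -3.726 -3.72
v -0.479 -3.237 -2.9
v -1.701 -4.563 -3.14
v -1.644 -4.074 -2.32
v -1.686 -3.292 -3.341
v -0.494 -4.508 -2.699
v -0.792 -4.311 -2.265
v -0.369 -4.007 -2.476
v -1.757 -3.328 -2.784
v -1.334 -3.024 -2.995
v -1.036 -3.435 -2.24
v -0.846 -4.776 -3.045
v -0.423 -4.472 -3.256
v -1.811 -3.793 -3.564
v -1.388 -3.489 -3.775
v -1.144 -4.365 -3.8
v -0.851 -3.341 -3.697
v -0.254 -3.949 -3.377
v -0.607 -4.218 -3.723
v -0.976 -3.842 -3.921
v -0.817 -3.054 -3.215
v -0.221 -3.662 -2.894
v -0.519 -3.466 -2.46
v -0.888 -3.09 -2.658
v -0.405 -3.408 -3.361
v -1.959 -4.138 -3.146
v -1.363 -4.746 -2.825
v -1.292 -4.71 -3.382
v -1.661 -4.334 -3.58
v -1.926 -3.851 -2.663
v -1.329 -4.459 -2.343
v -1.204 -3.958 -2.119
v -1.573 -3.582 -2.317
v -1.775 -4.392 -2.679
v -2.428 -3.883 0.702
v -2.723 -2.844 1.577
v -1.962 -3.118 -0.05
v -2.257 -2.079 0.825
v -0.563 -4.121 1.615
v -0.858 -3.082 2.49
v -0.097 -3.356 0.863
v -0.392 -2.317 1.738
v 2.695 -3.268 2.161
v 2.95 -3.484 2.635
v 1.225 -3.912 2.659
v 2.866 -3.232 2.714
v 2.743 -2.987 2.666
v 2.609 -2.808 2.502
v 2.495 -2.733 2.261
v 2.426 -2.782 1.996
v 2.419 -2.942 1.769
v 2.475 -3.176 1.632
v 2.582 -3.432 1.616
v 2.714 -3.651 1.725
v 2.842 -3.781 1.934
v 2.937 -3.795 2.195
v 2.975 -3.687 2.448
v -3.984 -0.721 -0.404
v -3.745 -0.32 -0.133
v -3.718 -0.898 0.696
v -3.956 -1.299 0.424
v -3.979 -0.278 -0.096
v -3.951 -0.855 0.733
v -4.213 -0.324 -0.12
v -4.186 -0.901 0.709
v -4.403 -0.448 -0.2
v -4.375 -1.026 0.628
v -4.509 -0.627 -0.321
v -4.481 -1.204 0.507
v -4.511 -0.824 -0.458
v -4.484 -1.401 0.37
v -4.409 -1.001 -0.585
v -4.381 -1.578 0.243
v -4.222 -1.122 -0.676
v -4.195 -1.7 0.153
v -3.989 -1.165 -0.713
v -3.961 -1.742 0.116
v -3.754 -1.119 -0.689
v -3.727 -1.696 0.14
v -3.565 -0.994 -0.608
v -3.537 -1.572 0.22
v -3.459 -0.816 -0.487
v -3.431 -1.393 0.341
v -3.456 -0.619 -0.35
v -3.429 -1.196 0.478
v -3.559 -0.442 -0.223
v -3.531 -1.019 0.605
f 2 1 5
f 2 5 3
f 3 5 6
f 3 6 4
f 5 1 7
f 5 7 6
f 6 7 8
f 6 8 4
f 7 1 9
f 7 9 8
f 8 9 10
f 8 10 4
f 9 1 11
f 9 11 10
f 10 11 12
f 10 12 4
f 11 1 13
f 11 13 12
f 12 13 14
f 12 14 4
f 13 1 15
f 13 15 14
f 14 15 16
f 14 16 4
f 15 1 17
f 15 17 16
f 16 17 18
f 16 18 4
f 17 1 19
f 17 19 18
f 18 19 20
f 18 20 4
f 19 1 21
f 19 21 20
f 20 21 22
f 20 22 4
f 21 1 23
f 21 23 22
f 22 23 24
f 22 24 4
f 23 1 2
f 23 2 24
f 24 2 3
f 24 3 4
f 25 62 41
f 62 36 65
f 41 65 30
f 62 65 41
f 25 41 37
f 41 30 42
f 37 42 26
f 41 42 37
f 25 37 46
f 37 26 47
f 46 47 32
f 37 47 46
f 25 46 58
f 46 32 61
f 58 61 35
f 46 61 58
f 25 58 62
f 58 35 66
f 62 66 36
f 58 66 62
f 26 42 53
f 42 30 56
f 53 56 34
f 42 56 53
f 30 65 43
f 65 36 64
f 43 64 29
f 65 64 43
f 36 66 63
f 66 35 59
f 63 59 27
f 66 59 63
f 35 61 60
f 61 32 48
f 60 48 31
f 61 48 60
f 32 47 52
f 47 26 49
f 52 49 33
f 47 49 52
f 28 54 40
f 54 34 55
f 40 55 29
f 54 55 40
f 28 40 38
f 40 29 39
f 38 39 27
f 40 39 38
f 28 38 45
f 38 27 44
f 45 44 31
f 38 44 45
f 28 45 50
f 45 31 51
f 50 51 33
f 45 51 50
f 28 50 54
f 50 33 57
f 54 57 34
f 50 57 54
f 29 55 43
f 55 34 56
f 43 56 30
f 55 56 43
f 27 39 63
f 39 29 64
f 63 64 36
f 39 64 63
f 31 44 60
f 44 27 59
f 60 59 35
f 44 59 60
f 33 51 52
f 51 31 48
f 52 48 32
f 51 48 52
f 34 57 53
f 57 33 49
f 53 49 26
f 57 49 53
f 68 70 67
f 71 68 67
f 67 70 69
f 69 71 67
f 68 74 70
f 72 68 71
f 72 74 68
f 70 74 69
f 73 71 69
f 69 74 73
f 73 72 71
f 74 72 73
f 76 75 78
f 76 78 77
f 78 75 79
f 78 79 77
f 79 75 80
f 79 80 77
f 80 75 81
f 80 81 77
f 81 75 82
f 81 82 77
f 82 75 83
f 82 83 77
f 83 75 84
f 83 84 77
f 84 75 85
f 84 85 77
f 85 75 86
f 85 86 77
f 86 75 87
f 86 87 77
f 87 75 88
f 87 88 77
f 88 75 89
f 88 89 77
f 89 75 76
f 89 76 77
f 91 90 94
f 91 94 92
f 92 94 95
f 92 95 93
f 94 90 96
f 94 96 95
f 95 96 97
f 95 97 93
f 96 90 98
f 96 98 97
f 97 98 99
f 97 99 93
f 98 90 100
f 98 100 99
f 99 100 101
f 99 101 93
f 100 90 102
f 100 102 101
f 101 102 103
f 101 103 93
f 102 90 104
f 102 104 103
f 103 104 105
f 103 105 93
f 104 90 106
f 104 106 105
f 105 106 107
f 105 107 93
f 106 90 108
f 106 108 107
f 107 108 109
f 107 109 93
f 108 90 110
f 108 110 109
f 109 110 111
f 109 111 93
f 110 90 112
f 110 112 111
f 111 112 113
f 111 113 93
f 112 90 114
f 112 114 113
f 113 114 115
f 113 115 93
f 114 90 116
f 114 116 115
f 115 116 117
f 115 117 93
f 116 90 118
f 116 118 117
f 117 118 119
f 117 119 93
f 118 90 91
f 118 91 119
f 119 91 92
f 119 92 93



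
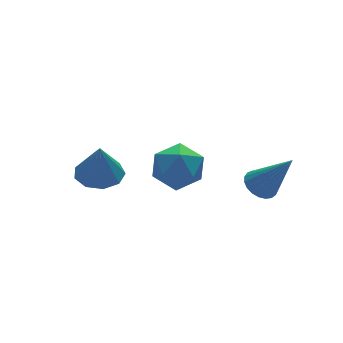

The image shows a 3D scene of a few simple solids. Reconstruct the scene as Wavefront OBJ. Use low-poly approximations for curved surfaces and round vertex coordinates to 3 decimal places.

v 2.23 -0.83 1.847
v 2.876 -0.821 1.607
v 2.89 -1.79 3.593
v 2.862 -0.572 1.749
v 2.738 -0.368 1.908
v 2.527 -0.243 2.057
v 2.264 -0.221 2.169
v 1.995 -0.303 2.225
v 1.766 -0.476 2.216
v 1.618 -0.711 2.143
v 1.575 -0.966 2.019
v 1.646 -1.198 1.865
v 1.818 -1.366 1.708
v 2.06 -1.441 1.575
v 2.332 -1.41 1.488
v 2.586 -1.28 1.464
v 2.779 -1.071 1.506
v -2.096 3.232 1.294
v -1.268 2.786 1.266
v -2.164 3.008 2.866
v -1.176 3.416 1.36
v -1.514 3.959 1.423
v -2.124 4.162 1.425
v -2.721 3.93 1.366
v -3.025 3.371 1.273
v -2.894 2.747 1.19
v -2.39 2.35 1.155
v -1.748 2.365 1.186
v 0.163 2.562 1.831
v 1.098 2.021 1.746
v -0.678 1.059 2.154
v 0.257 0.518 2.069
v 0.089 1.182 2.908
v 0.609 2.111 2.709
v -0.189 0.969 1.191
v 0.331 1.898 0.992
v 0.88 1.036 1.351
v 1.052 1.168 2.412
v -0.632 1.912 1.488
v -0.46 2.044 2.549
f 2 1 4
f 2 4 3
f 4 1 5
f 4 5 3
f 5 1 6
f 5 6 3
f 6 1 7
f 6 7 3
f 7 1 8
f 7 8 3
f 8 1 9
f 8 9 3
f 9 1 10
f 9 10 3
f 10 1 11
f 10 11 3
f 11 1 12
f 11 12 3
f 12 1 13
f 12 13 3
f 13 1 14
f 13 14 3
f 14 1 15
f 14 15 3
f 15 1 16
f 15 16 3
f 16 1 17
f 16 17 3
f 17 1 2
f 17 2 3
f 19 18 21
f 19 21 20
f 21 18 22
f 21 22 20
f 22 18 23
f 22 23 20
f 23 18 24
f 23 24 20
f 24 18 25
f 24 25 20
f 25 18 26
f 25 26 20
f 26 18 27
f 26 27 20
f 27 18 28
f 27 28 20
f 28 18 19
f 28 19 20
f 29 40 34
f 29 34 30
f 29 30 36
f 29 36 39
f 29 39 40
f 30 34 38
f 34 40 33
f 40 39 31
f 39 36 35
f 36 30 37
f 32 38 33
f 32 33 31
f 32 31 35
f 32 35 37
f 32 37 38
f 33 38 34
f 31 33 40
f 35 31 39
f 37 35 36
f 38 37 30



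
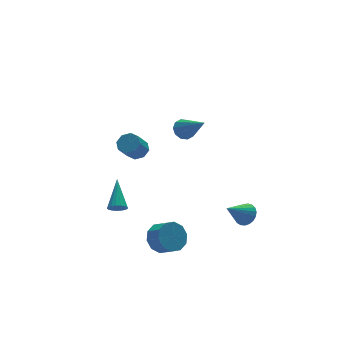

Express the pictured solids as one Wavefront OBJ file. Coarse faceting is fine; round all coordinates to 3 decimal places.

v 0.601 0.232 3.193
v 1.283 0.414 3.265
v 0.899 -1.432 4.587
v 1.053 0.629 3.57
v 0.65 0.692 3.732
v 0.228 0.579 3.688
v -0.051 0.334 3.455
v -0.081 0.049 3.122
v 0.149 -0.165 2.816
v 0.552 -0.228 2.655
v 0.974 -0.116 2.699
v 1.253 0.13 2.932
v -1.856 -1.468 -3.949
v -1.16 -1.728 -4.633
v -0.888 -2.572 -4.035
v -1.584 -2.312 -3.351
v -0.89 -1.347 -4.219
v -0.618 -2.191 -3.62
v -0.989 -1.012 -3.702
v -0.717 -1.857 -3.103
v -1.42 -0.852 -3.279
v -1.147 -1.696 -2.68
v -2.017 -0.926 -3.112
v -1.744 -1.77 -2.514
v -2.552 -1.208 -3.265
v -2.28 -2.052 -2.667
v -2.822 -1.589 -3.68
v -2.55 -2.433 -3.081
v -2.723 -1.923 -4.197
v -2.451 -2.768 -3.598
v -2.293 -2.084 -4.62
v -2.02 -2.928 -4.021
v -1.696 -2.01 -4.786
v -1.423 -2.854 -4.188
v 3 -2.458 -3.138
v 3.405 -2.076 -2.606
v 1.68 -2.582 -2.042
v 3.256 -1.838 -2.76
v 3.062 -1.707 -2.978
v 2.857 -1.706 -3.225
v 2.678 -1.836 -3.456
v 2.553 -2.072 -3.632
v 2.507 -2.376 -3.723
v 2.545 -2.693 -3.713
v 2.662 -2.97 -3.603
v 2.838 -3.159 -3.413
v 3.041 -3.226 -3.175
v 3.238 -3.161 -2.931
v 3.393 -2.974 -2.722
v 3.481 -2.697 -2.586
v 3.485 -2.38 -2.545
v -0.809 3.056 0.325
v -0.413 3.467 0.78
v -1.215 3.055 1.85
v -1.611 2.644 1.395
v -0.846 3.745 0.562
v -1.648 3.333 1.633
v -1.257 3.62 0.206
v -2.06 3.208 1.276
v -1.406 3.164 -0.081
v -2.208 2.752 0.989
v -1.205 2.645 -0.13
v -2.007 2.233 0.94
v -0.772 2.367 0.087
v -1.574 1.955 1.158
v -0.36 2.492 0.444
v -1.163 2.08 1.514
v -0.212 2.948 0.731
v -1.014 2.536 1.801
v -2.166 3.016 -4.219
v -1.648 2.988 -4.521
v -1.354 4.544 -2.961
v -1.8 3.186 -4.663
v -2.036 3.345 -4.703
v -2.301 3.429 -4.633
v -2.536 3.418 -4.468
v -2.686 3.314 -4.246
v -2.717 3.143 -4.018
v -2.622 2.942 -3.836
v -2.422 2.759 -3.741
v -2.164 2.634 -3.757
v -1.906 2.597 -3.878
v -1.708 2.655 -4.077
v -1.615 2.797 -4.309
f 2 1 4
f 2 4 3
f 4 1 5
f 4 5 3
f 5 1 6
f 5 6 3
f 6 1 7
f 6 7 3
f 7 1 8
f 7 8 3
f 8 1 9
f 8 9 3
f 9 1 10
f 9 10 3
f 10 1 11
f 10 11 3
f 11 1 12
f 11 12 3
f 12 1 2
f 12 2 3
f 14 13 17
f 14 17 15
f 15 17 18
f 15 18 16
f 17 13 19
f 17 19 18
f 18 19 20
f 18 20 16
f 19 13 21
f 19 21 20
f 20 21 22
f 20 22 16
f 21 13 23
f 21 23 22
f 22 23 24
f 22 24 16
f 23 13 25
f 23 25 24
f 24 25 26
f 24 26 16
f 25 13 27
f 25 27 26
f 26 27 28
f 26 28 16
f 27 13 29
f 27 29 28
f 28 29 30
f 28 30 16
f 29 13 31
f 29 31 30
f 30 31 32
f 30 32 16
f 31 13 33
f 31 33 32
f 32 33 34
f 32 34 16
f 33 13 14
f 33 14 34
f 34 14 15
f 34 15 16
f 36 35 38
f 36 38 37
f 38 35 39
f 38 39 37
f 39 35 40
f 39 40 37
f 40 35 41
f 40 41 37
f 41 35 42
f 41 42 37
f 42 35 43
f 42 43 37
f 43 35 44
f 43 44 37
f 44 35 45
f 44 45 37
f 45 35 46
f 45 46 37
f 46 35 47
f 46 47 37
f 47 35 48
f 47 48 37
f 48 35 49
f 48 49 37
f 49 35 50
f 49 50 37
f 50 35 51
f 50 51 37
f 51 35 36
f 51 36 37
f 53 52 56
f 53 56 54
f 54 56 57
f 54 57 55
f 56 52 58
f 56 58 57
f 57 58 59
f 57 59 55
f 58 52 60
f 58 60 59
f 59 60 61
f 59 61 55
f 60 52 62
f 60 62 61
f 61 62 63
f 61 63 55
f 62 52 64
f 62 64 63
f 63 64 65
f 63 65 55
f 64 52 66
f 64 66 65
f 65 66 67
f 65 67 55
f 66 52 68
f 66 68 67
f 67 68 69
f 67 69 55
f 68 52 53
f 68 53 69
f 69 53 54
f 69 54 55
f 71 70 73
f 71 73 72
f 73 70 74
f 73 74 72
f 74 70 75
f 74 75 72
f 75 70 76
f 75 76 72
f 76 70 77
f 76 77 72
f 77 70 78
f 77 78 72
f 78 70 79
f 78 79 72
f 79 70 80
f 79 80 72
f 80 70 81
f 80 81 72
f 81 70 82
f 81 82 72
f 82 70 83
f 82 83 72
f 83 70 84
f 83 84 72
f 84 70 71
f 84 71 72



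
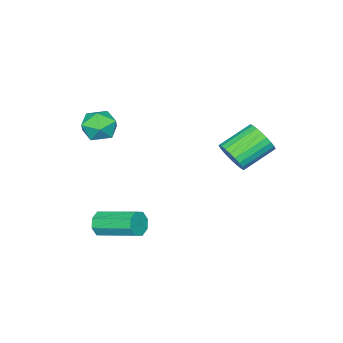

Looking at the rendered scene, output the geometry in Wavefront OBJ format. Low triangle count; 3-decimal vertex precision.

v 0.549 -1.782 2.128
v 1.308 -1.374 1.989
v 1.232 -2.826 2.791
v 1.991 -2.418 2.652
v 1.409 -2.08 3.208
v 0.988 -1.435 2.799
v 1.552 -2.765 1.981
v 1.131 -2.12 1.572
v 1.928 -1.982 1.898
v 1.84 -1.559 2.657
v 0.7 -2.641 2.123
v 0.612 -2.218 2.882
v 1.883 -1.597 -3.113
v 2.27 -1.71 -2.616
v 1.944 0.104 -1.949
v 1.557 0.217 -2.447
v 2.509 -1.526 -3.001
v 2.183 0.288 -2.335
v 2.382 -1.383 -3.452
v 2.056 0.431 -2.786
v 1.962 -1.366 -3.705
v 1.636 0.449 -3.038
v 1.496 -1.484 -3.611
v 1.17 0.33 -2.944
v 1.257 -1.668 -3.225
v 0.931 0.146 -2.559
v 1.384 -1.811 -2.774
v 1.058 0.003 -2.108
v 1.804 -1.829 -2.522
v 1.478 -0.014 -1.855
v -2.279 1.973 0.301
v -2.006 1.66 1.008
v -3.388 2.215 1.786
v -3.661 2.527 1.079
v -1.882 1.955 1.018
v -3.264 2.509 1.797
v -1.819 2.252 0.919
v -3.2 2.807 1.697
v -1.825 2.507 0.726
v -3.207 3.062 1.504
v -1.901 2.681 0.468
v -3.282 3.235 1.246
v -2.034 2.746 0.184
v -3.416 3.301 0.963
v -2.205 2.694 -0.081
v -3.586 3.249 0.697
v -2.387 2.533 -0.289
v -3.768 3.087 0.49
v -2.552 2.285 -0.406
v -3.934 2.84 0.372
v -2.676 1.991 -0.417
v -4.058 2.545 0.362
v -2.74 1.693 -0.317
v -4.121 2.248 0.461
v -2.733 1.438 -0.124
v -4.115 1.993 0.654
v -2.658 1.265 0.134
v -4.039 1.819 0.912
v -2.524 1.199 0.417
v -3.906 1.754 1.196
v -2.354 1.251 0.683
v -3.735 1.806 1.461
v -2.172 1.413 0.89
v -3.553 1.967 1.669
f 1 12 6
f 1 6 2
f 1 2 8
f 1 8 11
f 1 11 12
f 2 6 10
f 6 12 5
f 12 11 3
f 11 8 7
f 8 2 9
f 4 10 5
f 4 5 3
f 4 3 7
f 4 7 9
f 4 9 10
f 5 10 6
f 3 5 12
f 7 3 11
f 9 7 8
f 10 9 2
f 14 13 17
f 14 17 15
f 15 17 18
f 15 18 16
f 17 13 19
f 17 19 18
f 18 19 20
f 18 20 16
f 19 13 21
f 19 21 20
f 20 21 22
f 20 22 16
f 21 13 23
f 21 23 22
f 22 23 24
f 22 24 16
f 23 13 25
f 23 25 24
f 24 25 26
f 24 26 16
f 25 13 27
f 25 27 26
f 26 27 28
f 26 28 16
f 27 13 29
f 27 29 28
f 28 29 30
f 28 30 16
f 29 13 14
f 29 14 30
f 30 14 15
f 30 15 16
f 32 31 35
f 32 35 33
f 33 35 36
f 33 36 34
f 35 31 37
f 35 37 36
f 36 37 38
f 36 38 34
f 37 31 39
f 37 39 38
f 38 39 40
f 38 40 34
f 39 31 41
f 39 41 40
f 40 41 42
f 40 42 34
f 41 31 43
f 41 43 42
f 42 43 44
f 42 44 34
f 43 31 45
f 43 45 44
f 44 45 46
f 44 46 34
f 45 31 47
f 45 47 46
f 46 47 48
f 46 48 34
f 47 31 49
f 47 49 48
f 48 49 50
f 48 50 34
f 49 31 51
f 49 51 50
f 50 51 52
f 50 52 34
f 51 31 53
f 51 53 52
f 52 53 54
f 52 54 34
f 53 31 55
f 53 55 54
f 54 55 56
f 54 56 34
f 55 31 57
f 55 57 56
f 56 57 58
f 56 58 34
f 57 31 59
f 57 59 58
f 58 59 60
f 58 60 34
f 59 31 61
f 59 61 60
f 60 61 62
f 60 62 34
f 61 31 63
f 61 63 62
f 62 63 64
f 62 64 34
f 63 31 32
f 63 32 64
f 64 32 33
f 64 33 34



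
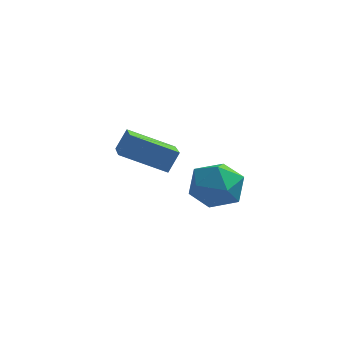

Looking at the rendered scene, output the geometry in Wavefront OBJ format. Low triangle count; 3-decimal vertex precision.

v 2.079 -2.713 2.313
v 2.877 -3.395 2.153
v 1.063 -3.665 1.307
v 1.861 -4.347 1.147
v 1.405 -4.279 2.103
v 2.033 -3.691 2.725
v 1.907 -3.369 0.735
v 2.535 -2.781 1.357
v 2.771 -3.8 1.177
v 2.461 -4.363 2.023
v 1.479 -2.697 1.437
v 1.169 -3.26 2.283
v -1.943 -0.759 1.221
v -1.604 -0.342 2.028
v -2.389 0.869 0.568
v -2.05 1.286 1.375
v -0.19 -0.606 0.405
v 0.149 -0.189 1.212
v -0.636 1.022 -0.248
v -0.297 1.439 0.559
f 1 12 6
f 1 6 2
f 1 2 8
f 1 8 11
f 1 11 12
f 2 6 10
f 6 12 5
f 12 11 3
f 11 8 7
f 8 2 9
f 4 10 5
f 4 5 3
f 4 3 7
f 4 7 9
f 4 9 10
f 5 10 6
f 3 5 12
f 7 3 11
f 9 7 8
f 10 9 2
f 14 16 13
f 17 14 13
f 13 16 15
f 15 17 13
f 14 20 16
f 18 14 17
f 18 20 14
f 16 20 15
f 19 17 15
f 15 20 19
f 19 18 17
f 20 18 19



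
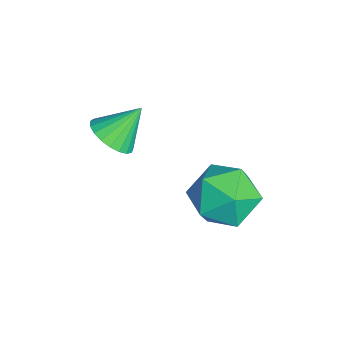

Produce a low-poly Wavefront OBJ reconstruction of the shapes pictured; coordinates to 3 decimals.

v -1.995 3.39 -1.247
v -0.982 3.059 -0.798
v -2.898 2.481 0.118
v -1.885 2.15 0.567
v -2.2 3.262 0.609
v -1.642 3.824 -0.235
v -2.238 1.716 -0.445
v -1.68 2.278 -1.289
v -1.132 2.024 -0.302
v -1.109 2.98 0.349
v -2.771 2.56 -1.029
v -2.748 3.516 -0.378
v -3.517 -0.301 1.032
v -2.852 0.094 0.873
v -3.803 0.581 2.028
v -3.069 0.245 0.678
v -3.364 0.301 0.544
v -3.685 0.252 0.494
v -3.977 0.109 0.538
v -4.19 -0.106 0.667
v -4.286 -0.354 0.859
v -4.25 -0.593 1.081
v -4.086 -0.782 1.295
v -3.825 -0.887 1.463
v -3.51 -0.891 1.557
v -3.196 -0.793 1.56
v -2.938 -0.61 1.472
v -2.78 -0.373 1.308
v -2.75 -0.124 1.096
f 1 12 6
f 1 6 2
f 1 2 8
f 1 8 11
f 1 11 12
f 2 6 10
f 6 12 5
f 12 11 3
f 11 8 7
f 8 2 9
f 4 10 5
f 4 5 3
f 4 3 7
f 4 7 9
f 4 9 10
f 5 10 6
f 3 5 12
f 7 3 11
f 9 7 8
f 10 9 2
f 14 13 16
f 14 16 15
f 16 13 17
f 16 17 15
f 17 13 18
f 17 18 15
f 18 13 19
f 18 19 15
f 19 13 20
f 19 20 15
f 20 13 21
f 20 21 15
f 21 13 22
f 21 22 15
f 22 13 23
f 22 23 15
f 23 13 24
f 23 24 15
f 24 13 25
f 24 25 15
f 25 13 26
f 25 26 15
f 26 13 27
f 26 27 15
f 27 13 28
f 27 28 15
f 28 13 29
f 28 29 15
f 29 13 14
f 29 14 15



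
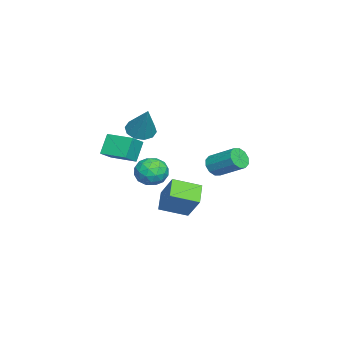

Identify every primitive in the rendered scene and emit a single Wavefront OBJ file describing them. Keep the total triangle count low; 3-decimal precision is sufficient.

v 1.251 -2.588 0.595
v 0.526 -2.37 1.773
v 1.765 -1.052 0.628
v 1.04 -0.834 1.805
v 2.22 -2.926 1.255
v 1.495 -2.708 2.432
v 2.734 -1.39 1.287
v 2.009 -1.172 2.465
v 1.143 -0.103 0.055
v 1.68 0.478 0.682
v 2.52 -0.798 -0.482
v 3.057 -0.217 0.145
v 2.464 -0.945 0.515
v 1.613 -0.516 0.847
v 2.587 0.196 -0.647
v 1.736 0.625 -0.315
v 2.573 0.662 0.248
v 2.497 -0.043 0.966
v 1.703 -0.277 -0.766
v 1.627 -0.982 -0.048
v 1.291 0.248 0.416
v 2.909 -0.568 -0.216
v 2.561 -0.996 0.002
v 2.877 -0.655 0.37
v 1.251 -0.336 0.513
v 1.567 0.006 0.881
v 2.028 -0.831 0.783
v 2.633 -0.326 -0.681
v 2.949 0.016 -0.313
v 1.323 0.335 -0.17
v 1.639 0.676 0.198
v 2.172 0.511 -0.583
v 2.131 0.698 0.529
v 2.94 0.29 0.213
v 2.664 0.533 -0.252
v 2.164 0.785 -0.057
v 2.087 0.284 0.951
v 2.896 -0.125 0.635
v 2.547 -0.553 0.853
v 2.047 -0.3 1.048
v 2.611 0.392 0.696
v 1.304 -0.195 -0.435
v 2.113 -0.604 -0.751
v 2.153 -0.02 -0.848
v 1.653 0.233 -0.653
v 1.26 -0.61 -0.013
v 2.069 -1.018 -0.329
v 2.036 -1.105 0.257
v 1.536 -0.853 0.452
v 1.589 -0.712 -0.496
v 0.092 -1.192 2.341
v 0.745 -0.855 1.857
v 1.108 -0.548 4.159
v 0.371 -0.467 1.928
v -0.11 -0.355 2.157
v -0.513 -0.563 2.457
v -0.686 -1.012 2.712
v -0.561 -1.529 2.826
v -0.187 -1.917 2.754
v 0.293 -2.029 2.525
v 0.697 -1.821 2.226
v 0.869 -1.373 1.97
v -2.542 2.394 -1.19
v -2.259 1.934 -0.655
v -1.655 3.446 0.325
v -1.938 3.906 -0.21
v -1.923 2.008 -0.975
v -1.32 3.52 0.005
v -1.824 2.229 -1.378
v -1.221 3.741 -0.398
v -1.999 2.513 -1.708
v -1.395 4.025 -0.728
v -2.381 2.752 -1.841
v -1.778 4.264 -0.861
v -2.825 2.854 -1.725
v -2.221 4.366 -0.745
v -3.16 2.78 -1.405
v -2.557 4.292 -0.425
v -3.259 2.559 -1.002
v -2.656 4.071 -0.022
v -3.085 2.275 -0.672
v -2.481 3.787 0.308
v -2.702 2.036 -0.539
v -2.099 3.548 0.441
v -1.925 1.02 -4.966
v -1.408 -0.57 -4.385
v -3.133 0.903 -4.208
v -2.615 -0.686 -3.627
v -1.045 1.866 -3.433
v -0.527 0.277 -2.852
v -2.252 1.75 -2.675
v -1.735 0.16 -2.094
f 2 4 1
f 5 2 1
f 1 4 3
f 3 5 1
f 2 8 4
f 6 2 5
f 6 8 2
f 4 8 3
f 7 5 3
f 3 8 7
f 7 6 5
f 8 6 7
f 9 46 25
f 46 20 49
f 25 49 14
f 46 49 25
f 9 25 21
f 25 14 26
f 21 26 10
f 25 26 21
f 9 21 30
f 21 10 31
f 30 31 16
f 21 31 30
f 9 30 42
f 30 16 45
f 42 45 19
f 30 45 42
f 9 42 46
f 42 19 50
f 46 50 20
f 42 50 46
f 10 26 37
f 26 14 40
f 37 40 18
f 26 40 37
f 14 49 27
f 49 20 48
f 27 48 13
f 49 48 27
f 20 50 47
f 50 19 43
f 47 43 11
f 50 43 47
f 19 45 44
f 45 16 32
f 44 32 15
f 45 32 44
f 16 31 36
f 31 10 33
f 36 33 17
f 31 33 36
f 12 38 24
f 38 18 39
f 24 39 13
f 38 39 24
f 12 24 22
f 24 13 23
f 22 23 11
f 24 23 22
f 12 22 29
f 22 11 28
f 29 28 15
f 22 28 29
f 12 29 34
f 29 15 35
f 34 35 17
f 29 35 34
f 12 34 38
f 34 17 41
f 38 41 18
f 34 41 38
f 13 39 27
f 39 18 40
f 27 40 14
f 39 40 27
f 11 23 47
f 23 13 48
f 47 48 20
f 23 48 47
f 15 28 44
f 28 11 43
f 44 43 19
f 28 43 44
f 17 35 36
f 35 15 32
f 36 32 16
f 35 32 36
f 18 41 37
f 41 17 33
f 37 33 10
f 41 33 37
f 52 51 54
f 52 54 53
f 54 51 55
f 54 55 53
f 55 51 56
f 55 56 53
f 56 51 57
f 56 57 53
f 57 51 58
f 57 58 53
f 58 51 59
f 58 59 53
f 59 51 60
f 59 60 53
f 60 51 61
f 60 61 53
f 61 51 62
f 61 62 53
f 62 51 52
f 62 52 53
f 64 63 67
f 64 67 65
f 65 67 68
f 65 68 66
f 67 63 69
f 67 69 68
f 68 69 70
f 68 70 66
f 69 63 71
f 69 71 70
f 70 71 72
f 70 72 66
f 71 63 73
f 71 73 72
f 72 73 74
f 72 74 66
f 73 63 75
f 73 75 74
f 74 75 76
f 74 76 66
f 75 63 77
f 75 77 76
f 76 77 78
f 76 78 66
f 77 63 79
f 77 79 78
f 78 79 80
f 78 80 66
f 79 63 81
f 79 81 80
f 80 81 82
f 80 82 66
f 81 63 83
f 81 83 82
f 82 83 84
f 82 84 66
f 83 63 64
f 83 64 84
f 84 64 65
f 84 65 66
f 86 88 85
f 89 86 85
f 85 88 87
f 87 89 85
f 86 92 88
f 90 86 89
f 90 92 86
f 88 92 87
f 91 89 87
f 87 92 91
f 91 90 89
f 92 90 91



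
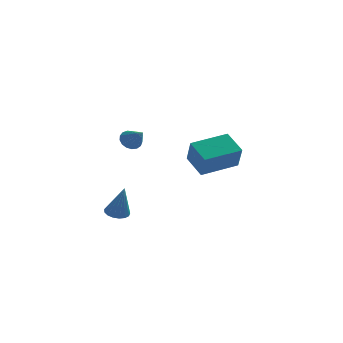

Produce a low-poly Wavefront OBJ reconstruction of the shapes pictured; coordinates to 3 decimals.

v -2.347 4.209 1.092
v -2.035 4.721 1.342
v -1.673 3.391 1.928
v -2.289 4.695 1.52
v -2.556 4.556 1.6
v -2.775 4.339 1.564
v -2.896 4.091 1.42
v -2.892 3.87 1.201
v -2.763 3.727 0.956
v -2.538 3.695 0.743
v -2.27 3.78 0.61
v -2.02 3.963 0.587
v -1.845 4.203 0.68
v -1.785 4.444 0.867
v -1.853 4.631 1.106
v 0.629 1.562 0.9
v 0.834 0.878 2.208
v 2.42 2.623 1.175
v 2.625 1.94 2.482
v 1.375 0.48 0.218
v 1.58 -0.203 1.525
v 3.166 1.542 0.492
v 3.371 0.858 1.8
v -2.469 -2.894 -0.918
v -1.966 -2.516 -0.952
v -2.071 -3.266 0.818
v -2.188 -2.333 -0.862
v -2.474 -2.278 -0.785
v -2.759 -2.365 -0.739
v -2.978 -2.573 -0.733
v -3.08 -2.854 -0.77
v -3.041 -3.145 -0.841
v -2.872 -3.378 -0.93
v -2.61 -3.5 -1.016
v -2.316 -3.484 -1.08
v -2.057 -3.332 -1.106
v -1.892 -3.08 -1.09
v -1.859 -2.786 -1.035
f 2 1 4
f 2 4 3
f 4 1 5
f 4 5 3
f 5 1 6
f 5 6 3
f 6 1 7
f 6 7 3
f 7 1 8
f 7 8 3
f 8 1 9
f 8 9 3
f 9 1 10
f 9 10 3
f 10 1 11
f 10 11 3
f 11 1 12
f 11 12 3
f 12 1 13
f 12 13 3
f 13 1 14
f 13 14 3
f 14 1 15
f 14 15 3
f 15 1 2
f 15 2 3
f 17 19 16
f 20 17 16
f 16 19 18
f 18 20 16
f 17 23 19
f 21 17 20
f 21 23 17
f 19 23 18
f 22 20 18
f 18 23 22
f 22 21 20
f 23 21 22
f 25 24 27
f 25 27 26
f 27 24 28
f 27 28 26
f 28 24 29
f 28 29 26
f 29 24 30
f 29 30 26
f 30 24 31
f 30 31 26
f 31 24 32
f 31 32 26
f 32 24 33
f 32 33 26
f 33 24 34
f 33 34 26
f 34 24 35
f 34 35 26
f 35 24 36
f 35 36 26
f 36 24 37
f 36 37 26
f 37 24 38
f 37 38 26
f 38 24 25
f 38 25 26



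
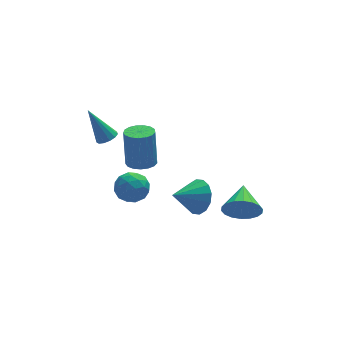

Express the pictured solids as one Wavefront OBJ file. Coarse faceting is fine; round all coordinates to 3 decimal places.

v -3.396 1.202 2.258
v -2.875 1.352 2.433
v -4.144 1.818 3.962
v -2.999 1.61 2.285
v -3.249 1.737 2.129
v -3.546 1.695 2.014
v -3.795 1.496 1.977
v -3.918 1.204 2.028
v -3.875 0.911 2.153
v -3.68 0.711 2.311
v -3.395 0.666 2.452
v -3.11 0.792 2.532
v -2.916 1.048 2.524
v 2.614 -1.154 -2.829
v 2.983 -1.58 -1.979
v 3.186 0.334 -2.331
v 3.33 -1.616 -2.268
v 3.536 -1.561 -2.669
v 3.559 -1.425 -3.102
v 3.395 -1.236 -3.48
v 3.077 -1.03 -3.73
v 2.667 -0.849 -3.801
v 2.246 -0.728 -3.68
v 1.899 -0.692 -3.39
v 1.693 -0.747 -2.989
v 1.67 -0.883 -2.556
v 1.834 -1.072 -2.178
v 2.152 -1.278 -1.928
v 2.562 -1.459 -1.857
v -0.167 -2.83 0.365
v 0.318 -2.962 1.218
v -1.493 -3.11 1.075
v 0.205 -2.462 1.205
v -0.007 -2.061 0.967
v -0.262 -1.866 0.567
v -0.491 -1.929 0.114
v -0.634 -2.234 -0.273
v -0.651 -2.699 -0.488
v -0.539 -3.199 -0.475
v -0.327 -3.6 -0.237
v -0.072 -3.795 0.163
v 0.157 -3.731 0.616
v 0.3 -3.426 1.003
v -2.966 0.747 -1.271
v -2.041 0.746 -1.236
v -2.999 -0.486 -0.424
v -2.074 -0.487 -0.389
v -2.553 0.173 0.048
v -2.533 0.935 -0.475
v -2.507 -0.675 -1.185
v -2.487 0.087 -1.708
v -1.758 -0.133 -1.183
v -1.786 0.391 -0.421
v -3.254 -0.131 -1.239
v -3.282 0.393 -0.477
v -2.5 0.855 -1.328
v -2.54 -0.595 -0.332
v -2.821 -0.207 -0.075
v -2.278 -0.208 -0.054
v -2.789 0.966 -0.881
v -2.246 0.966 -0.86
v -2.547 0.628 -0.105
v -2.794 -0.706 -0.8
v -2.251 -0.706 -0.779
v -2.762 0.468 -1.606
v -2.219 0.467 -1.585
v -2.493 -0.368 -1.555
v -1.79 0.338 -1.276
v -1.81 -0.387 -0.778
v -2.065 -0.498 -1.246
v -2.052 -0.05 -1.554
v -1.807 0.646 -0.828
v -1.827 -0.079 -0.33
v -2.108 0.309 -0.073
v -2.096 0.757 -0.381
v -1.641 0.129 -0.797
v -3.213 0.339 -1.33
v -3.233 -0.386 -0.832
v -2.944 -0.497 -1.279
v -2.932 -0.049 -1.587
v -3.23 0.647 -0.882
v -3.25 -0.078 -0.384
v -2.988 0.31 -0.106
v -2.975 0.758 -0.414
v -3.399 0.131 -0.863
v -1.212 3.053 -1.696
v -0.734 2.435 -1.585
v -0.709 2.829 0.488
v -1.188 3.447 0.376
v -0.497 2.723 -1.642
v -0.472 3.117 0.43
v -0.423 3.088 -1.712
v -0.398 3.482 0.36
v -0.531 3.444 -1.779
v -0.506 3.838 0.294
v -0.795 3.711 -1.826
v -0.77 4.105 0.246
v -1.154 3.827 -1.844
v -1.129 4.221 0.229
v -1.527 3.766 -1.828
v -1.502 4.16 0.245
v -1.828 3.541 -1.782
v -1.803 3.935 0.291
v -1.987 3.205 -1.716
v -1.963 3.599 0.357
v -1.97 2.834 -1.646
v -1.945 3.228 0.427
v -1.779 2.513 -1.587
v -1.754 2.907 0.486
v -1.458 2.316 -1.553
v -1.433 2.71 0.519
v -1.081 2.287 -1.552
v -1.056 2.682 0.52
f 2 1 4
f 2 4 3
f 4 1 5
f 4 5 3
f 5 1 6
f 5 6 3
f 6 1 7
f 6 7 3
f 7 1 8
f 7 8 3
f 8 1 9
f 8 9 3
f 9 1 10
f 9 10 3
f 10 1 11
f 10 11 3
f 11 1 12
f 11 12 3
f 12 1 13
f 12 13 3
f 13 1 2
f 13 2 3
f 15 14 17
f 15 17 16
f 17 14 18
f 17 18 16
f 18 14 19
f 18 19 16
f 19 14 20
f 19 20 16
f 20 14 21
f 20 21 16
f 21 14 22
f 21 22 16
f 22 14 23
f 22 23 16
f 23 14 24
f 23 24 16
f 24 14 25
f 24 25 16
f 25 14 26
f 25 26 16
f 26 14 27
f 26 27 16
f 27 14 28
f 27 28 16
f 28 14 29
f 28 29 16
f 29 14 15
f 29 15 16
f 31 30 33
f 31 33 32
f 33 30 34
f 33 34 32
f 34 30 35
f 34 35 32
f 35 30 36
f 35 36 32
f 36 30 37
f 36 37 32
f 37 30 38
f 37 38 32
f 38 30 39
f 38 39 32
f 39 30 40
f 39 40 32
f 40 30 41
f 40 41 32
f 41 30 42
f 41 42 32
f 42 30 43
f 42 43 32
f 43 30 31
f 43 31 32
f 44 81 60
f 81 55 84
f 60 84 49
f 81 84 60
f 44 60 56
f 60 49 61
f 56 61 45
f 60 61 56
f 44 56 65
f 56 45 66
f 65 66 51
f 56 66 65
f 44 65 77
f 65 51 80
f 77 80 54
f 65 80 77
f 44 77 81
f 77 54 85
f 81 85 55
f 77 85 81
f 45 61 72
f 61 49 75
f 72 75 53
f 61 75 72
f 49 84 62
f 84 55 83
f 62 83 48
f 84 83 62
f 55 85 82
f 85 54 78
f 82 78 46
f 85 78 82
f 54 80 79
f 80 51 67
f 79 67 50
f 80 67 79
f 51 66 71
f 66 45 68
f 71 68 52
f 66 68 71
f 47 73 59
f 73 53 74
f 59 74 48
f 73 74 59
f 47 59 57
f 59 48 58
f 57 58 46
f 59 58 57
f 47 57 64
f 57 46 63
f 64 63 50
f 57 63 64
f 47 64 69
f 64 50 70
f 69 70 52
f 64 70 69
f 47 69 73
f 69 52 76
f 73 76 53
f 69 76 73
f 48 74 62
f 74 53 75
f 62 75 49
f 74 75 62
f 46 58 82
f 58 48 83
f 82 83 55
f 58 83 82
f 50 63 79
f 63 46 78
f 79 78 54
f 63 78 79
f 52 70 71
f 70 50 67
f 71 67 51
f 70 67 71
f 53 76 72
f 76 52 68
f 72 68 45
f 76 68 72
f 87 86 90
f 87 90 88
f 88 90 91
f 88 91 89
f 90 86 92
f 90 92 91
f 91 92 93
f 91 93 89
f 92 86 94
f 92 94 93
f 93 94 95
f 93 95 89
f 94 86 96
f 94 96 95
f 95 96 97
f 95 97 89
f 96 86 98
f 96 98 97
f 97 98 99
f 97 99 89
f 98 86 100
f 98 100 99
f 99 100 101
f 99 101 89
f 100 86 102
f 100 102 101
f 101 102 103
f 101 103 89
f 102 86 104
f 102 104 103
f 103 104 105
f 103 105 89
f 104 86 106
f 104 106 105
f 105 106 107
f 105 107 89
f 106 86 108
f 106 108 107
f 107 108 109
f 107 109 89
f 108 86 110
f 108 110 109
f 109 110 111
f 109 111 89
f 110 86 112
f 110 112 111
f 111 112 113
f 111 113 89
f 112 86 87
f 112 87 113
f 113 87 88
f 113 88 89

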